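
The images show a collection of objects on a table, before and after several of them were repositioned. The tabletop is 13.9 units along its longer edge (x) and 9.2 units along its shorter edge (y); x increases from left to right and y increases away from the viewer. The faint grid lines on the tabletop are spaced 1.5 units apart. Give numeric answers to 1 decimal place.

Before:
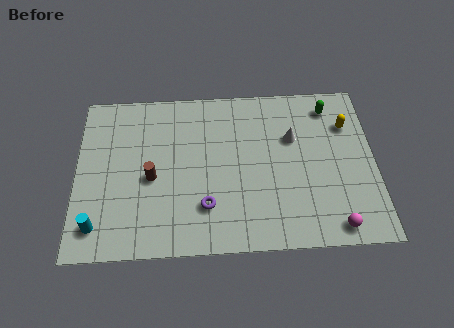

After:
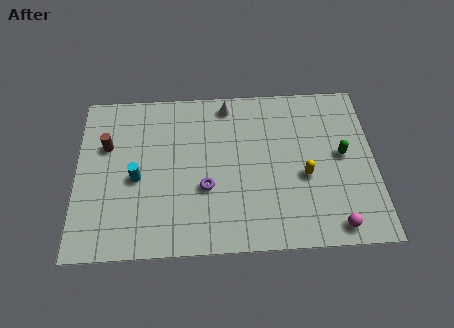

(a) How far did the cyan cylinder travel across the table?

3.1

The cyan cylinder was near (1.0, 1.6) before and (2.8, 4.1) after, so it travelled √(1.8² + 2.5²) ≈ 3.1 units.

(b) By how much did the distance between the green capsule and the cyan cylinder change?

-2.9

The distance was about 12.5 in the first image and 9.6 in the second, so they moved 2.9 units closer together.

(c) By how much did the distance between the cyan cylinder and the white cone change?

-4.2

They were about 10.1 units apart before and 5.9 after — 4.2 units closer together.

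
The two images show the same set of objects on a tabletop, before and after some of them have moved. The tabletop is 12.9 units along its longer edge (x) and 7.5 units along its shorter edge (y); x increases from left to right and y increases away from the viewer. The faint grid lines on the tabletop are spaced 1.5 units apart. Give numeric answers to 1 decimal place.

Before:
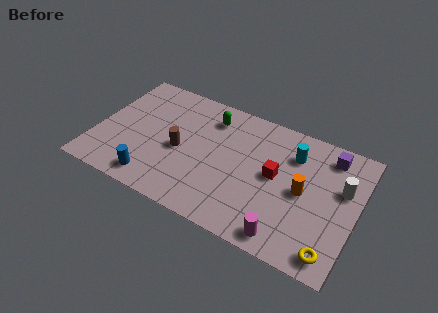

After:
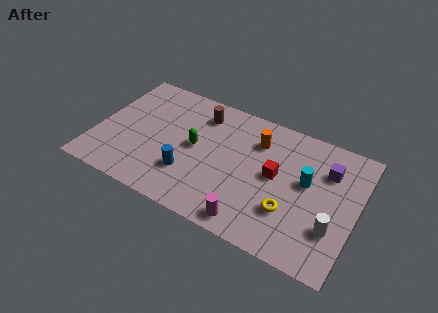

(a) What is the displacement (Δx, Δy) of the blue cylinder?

(1.6, 1.1)

The blue cylinder was at about (3.2, 1.1) and moved to about (4.8, 2.2).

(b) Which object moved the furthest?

the orange cylinder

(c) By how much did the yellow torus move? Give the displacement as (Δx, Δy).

(-2.2, 1.3)

The yellow torus started near (12.0, 1.0) and ended near (9.8, 2.3).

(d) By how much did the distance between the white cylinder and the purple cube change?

+1.4

They were about 1.8 units apart before and 3.2 after — 1.4 units further apart.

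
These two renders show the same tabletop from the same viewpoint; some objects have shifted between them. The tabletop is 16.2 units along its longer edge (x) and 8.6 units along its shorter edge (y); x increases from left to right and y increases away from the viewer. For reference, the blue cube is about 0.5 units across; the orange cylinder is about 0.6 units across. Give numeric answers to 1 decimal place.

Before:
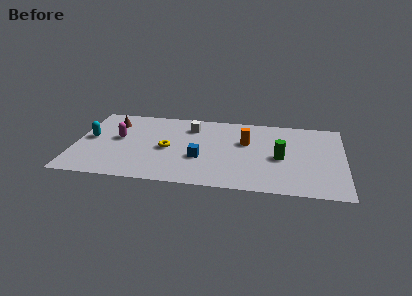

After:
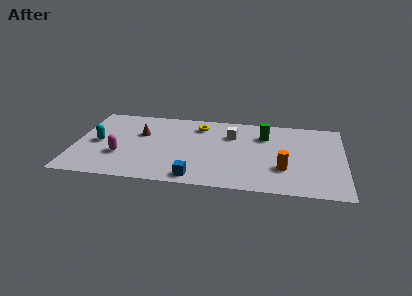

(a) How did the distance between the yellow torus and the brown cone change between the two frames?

-0.6

Before: roughly 4.4 units apart; after: 3.8. That's 0.6 units closer together.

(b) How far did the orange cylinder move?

3.5

The orange cylinder was near (10.3, 5.4) before and (12.6, 2.7) after, so it travelled √(2.3² + 2.7²) ≈ 3.5 units.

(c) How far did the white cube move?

2.6

From (6.9, 6.7) to (9.4, 6.1), the white cube covered √(2.5² + 0.6²) ≈ 2.6 units.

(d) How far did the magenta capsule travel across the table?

1.9

From (2.6, 4.8) to (2.8, 2.9), the magenta capsule covered √(0.2² + 1.9²) ≈ 1.9 units.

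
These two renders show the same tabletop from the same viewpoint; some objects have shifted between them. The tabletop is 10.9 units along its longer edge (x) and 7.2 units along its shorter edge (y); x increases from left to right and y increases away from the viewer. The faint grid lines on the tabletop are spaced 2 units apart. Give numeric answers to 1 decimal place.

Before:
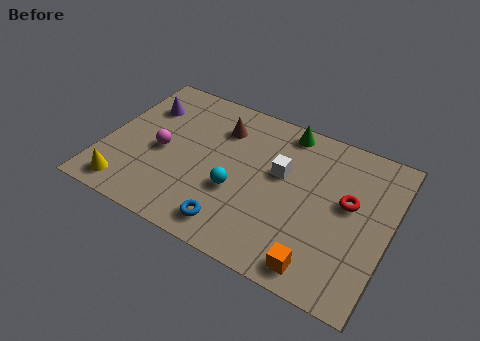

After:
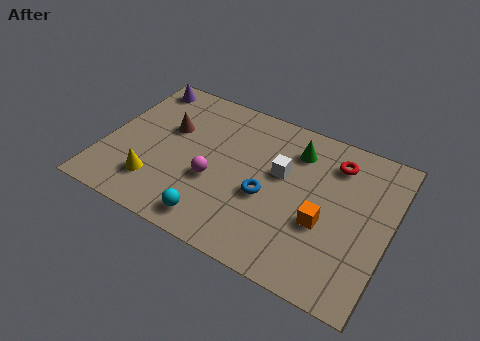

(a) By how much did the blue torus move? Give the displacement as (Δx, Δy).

(1.0, 1.9)

The blue torus started near (5.3, 1.1) and ended near (6.3, 3.0).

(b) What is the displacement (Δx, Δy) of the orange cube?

(-0.1, 1.9)

The orange cube started near (8.6, 0.9) and ended near (8.5, 2.8).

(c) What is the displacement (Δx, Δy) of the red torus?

(-0.7, 1.6)

The red torus was at about (9.3, 4.1) and moved to about (8.6, 5.7).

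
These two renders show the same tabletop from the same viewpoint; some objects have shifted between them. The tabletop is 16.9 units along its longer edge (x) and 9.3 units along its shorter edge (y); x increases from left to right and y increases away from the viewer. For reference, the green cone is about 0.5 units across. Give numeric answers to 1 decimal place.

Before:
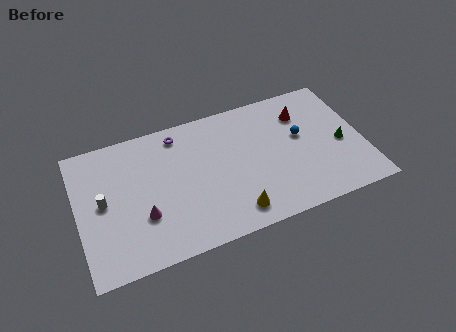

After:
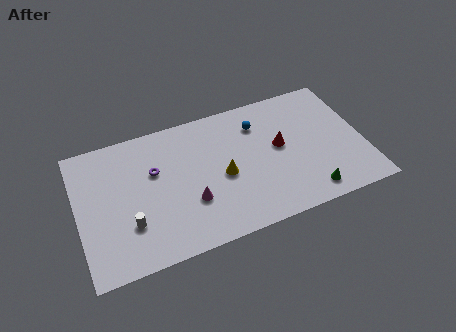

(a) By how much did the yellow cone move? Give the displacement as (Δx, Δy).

(-0.4, 2.7)

The yellow cone was at about (8.9, 1.5) and moved to about (8.5, 4.2).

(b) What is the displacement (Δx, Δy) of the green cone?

(-2.3, -2.8)

The green cone was at about (15.6, 4.1) and moved to about (13.3, 1.3).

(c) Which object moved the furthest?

the green cone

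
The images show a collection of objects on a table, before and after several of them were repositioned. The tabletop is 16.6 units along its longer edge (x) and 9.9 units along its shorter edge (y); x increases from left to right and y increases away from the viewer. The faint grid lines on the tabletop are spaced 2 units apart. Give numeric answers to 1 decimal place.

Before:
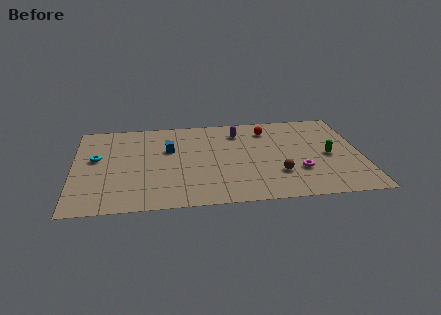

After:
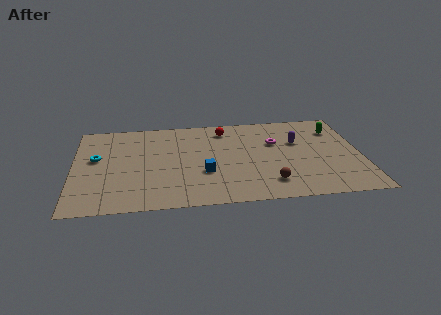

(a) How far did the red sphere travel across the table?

2.5

From (11.3, 7.9) to (8.8, 8.2), the red sphere covered √(2.5² + 0.3²) ≈ 2.5 units.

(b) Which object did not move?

the cyan torus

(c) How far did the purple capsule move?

3.7

The purple capsule was near (9.6, 7.8) before and (13.0, 6.3) after, so it travelled √(3.4² + 1.5²) ≈ 3.7 units.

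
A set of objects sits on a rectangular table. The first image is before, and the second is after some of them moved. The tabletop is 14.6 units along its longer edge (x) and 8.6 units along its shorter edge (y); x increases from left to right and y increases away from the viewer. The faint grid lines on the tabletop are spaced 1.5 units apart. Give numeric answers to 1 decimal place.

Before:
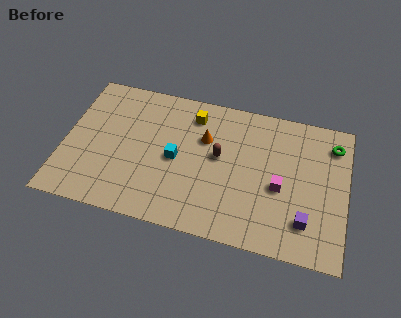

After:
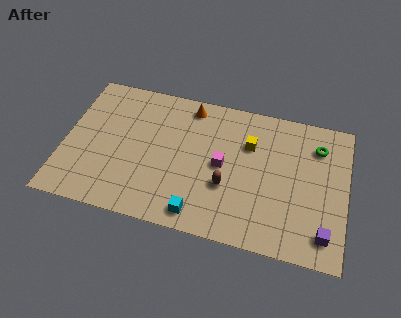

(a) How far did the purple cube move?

1.1

From (12.6, 2.0) to (13.6, 1.5), the purple cube covered √(1.0² + 0.5²) ≈ 1.1 units.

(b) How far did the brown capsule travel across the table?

1.8

The brown capsule was near (8.0, 4.8) before and (8.5, 3.1) after, so it travelled √(0.5² + 1.7²) ≈ 1.8 units.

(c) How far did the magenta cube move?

3.1

The magenta cube was near (11.2, 3.7) before and (8.2, 4.3) after, so it travelled √(3.0² + 0.6²) ≈ 3.1 units.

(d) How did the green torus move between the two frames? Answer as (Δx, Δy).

(-0.8, -0.3)

The green torus started near (13.8, 6.9) and ended near (13.0, 6.6).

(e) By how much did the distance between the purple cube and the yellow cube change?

-1.9

Before: roughly 7.9 units apart; after: 6.0. That's 1.9 units closer together.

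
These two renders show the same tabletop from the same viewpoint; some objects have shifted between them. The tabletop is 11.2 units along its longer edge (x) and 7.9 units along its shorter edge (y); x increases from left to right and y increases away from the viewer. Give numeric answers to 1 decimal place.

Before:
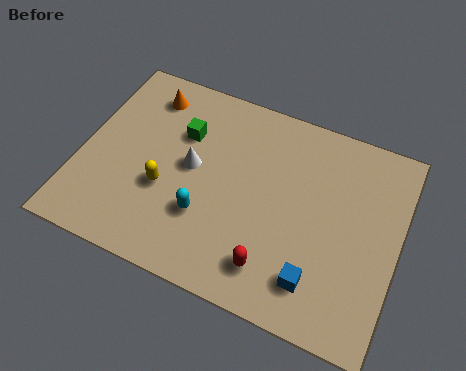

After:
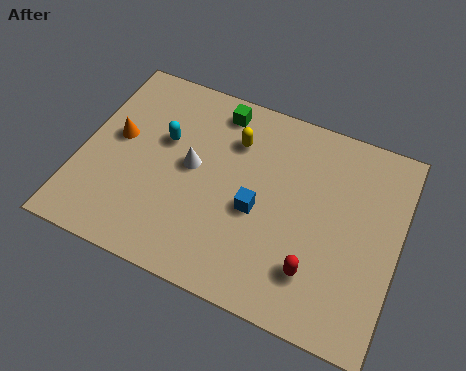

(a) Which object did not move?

the white cone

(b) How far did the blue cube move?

2.9

The blue cube moved from about (8.6, 1.6) to (6.3, 3.4), a distance of √(2.3² + 1.8²) ≈ 2.9.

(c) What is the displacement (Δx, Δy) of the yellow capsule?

(2.1, 2.8)

The yellow capsule started near (3.1, 3.0) and ended near (5.2, 5.8).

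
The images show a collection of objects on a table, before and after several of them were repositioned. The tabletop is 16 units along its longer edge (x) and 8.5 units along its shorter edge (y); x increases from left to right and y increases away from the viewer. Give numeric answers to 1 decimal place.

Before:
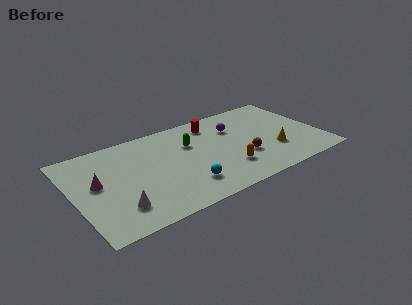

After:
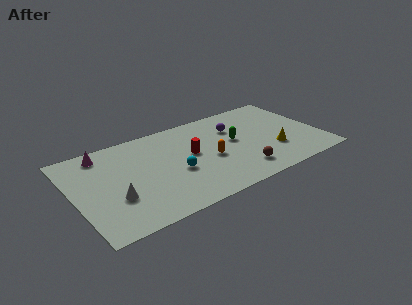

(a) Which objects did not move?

the yellow cone and the purple sphere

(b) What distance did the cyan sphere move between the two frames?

1.6

From (6.8, 2.0) to (6.4, 3.5), the cyan sphere covered √(0.4² + 1.5²) ≈ 1.6 units.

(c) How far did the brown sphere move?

1.3

The brown sphere was near (10.8, 2.9) before and (10.4, 1.7) after, so it travelled √(0.4² + 1.2²) ≈ 1.3 units.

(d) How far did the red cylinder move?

2.9

The red cylinder moved from about (9.4, 7.0) to (7.6, 4.7), a distance of √(1.8² + 2.3²) ≈ 2.9.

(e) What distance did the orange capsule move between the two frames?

1.7

The orange capsule moved from about (9.6, 2.3) to (8.7, 3.7), a distance of √(0.9² + 1.4²) ≈ 1.7.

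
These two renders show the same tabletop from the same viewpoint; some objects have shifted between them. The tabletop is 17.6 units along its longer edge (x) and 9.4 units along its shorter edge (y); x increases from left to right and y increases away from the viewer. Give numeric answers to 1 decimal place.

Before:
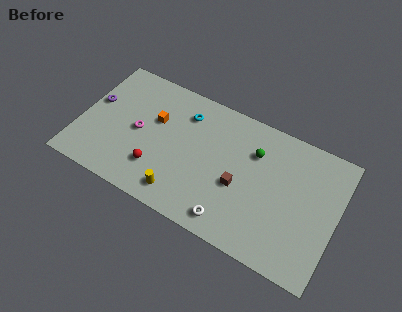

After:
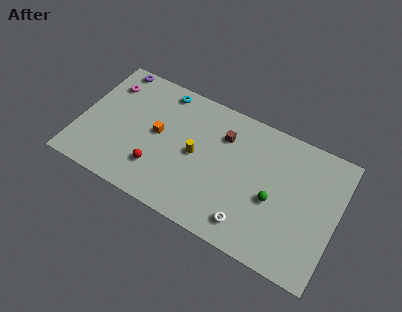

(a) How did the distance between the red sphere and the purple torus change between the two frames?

+1.6

They were about 5.7 units apart before and 7.3 after — 1.6 units further apart.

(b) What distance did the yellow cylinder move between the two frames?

3.3

From (7.4, 1.5) to (8.0, 4.7), the yellow cylinder covered √(0.6² + 3.2²) ≈ 3.3 units.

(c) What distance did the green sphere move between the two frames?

3.1

The green sphere moved from about (11.8, 6.7) to (13.4, 4.0), a distance of √(1.6² + 2.7²) ≈ 3.1.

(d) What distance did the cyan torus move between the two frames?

2.0

The cyan torus moved from about (6.9, 7.3) to (5.2, 8.3), a distance of √(1.7² + 1.0²) ≈ 2.0.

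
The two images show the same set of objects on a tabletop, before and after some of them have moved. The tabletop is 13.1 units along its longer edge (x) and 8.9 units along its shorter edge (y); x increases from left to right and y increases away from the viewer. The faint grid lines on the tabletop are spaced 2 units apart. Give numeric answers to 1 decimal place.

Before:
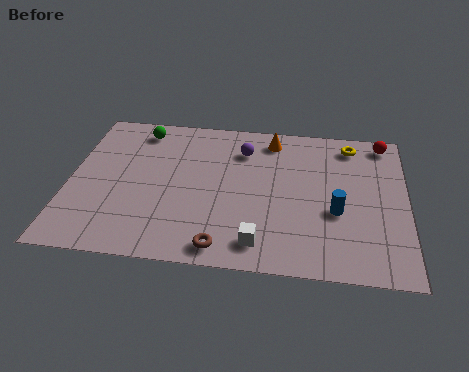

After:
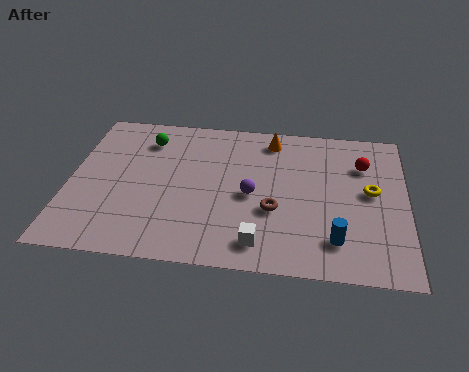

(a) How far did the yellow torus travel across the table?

2.9

The yellow torus moved from about (10.9, 7.6) to (11.7, 4.8), a distance of √(0.8² + 2.8²) ≈ 2.9.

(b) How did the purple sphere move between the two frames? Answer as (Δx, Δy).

(0.4, -2.7)

The purple sphere was at about (6.7, 6.8) and moved to about (7.1, 4.1).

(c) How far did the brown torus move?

3.0

The brown torus was near (6.1, 1.0) before and (8.0, 3.3) after, so it travelled √(1.9² + 2.3²) ≈ 3.0 units.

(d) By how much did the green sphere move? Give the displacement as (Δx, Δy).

(0.3, -0.6)

The green sphere started near (2.6, 7.6) and ended near (2.9, 7.0).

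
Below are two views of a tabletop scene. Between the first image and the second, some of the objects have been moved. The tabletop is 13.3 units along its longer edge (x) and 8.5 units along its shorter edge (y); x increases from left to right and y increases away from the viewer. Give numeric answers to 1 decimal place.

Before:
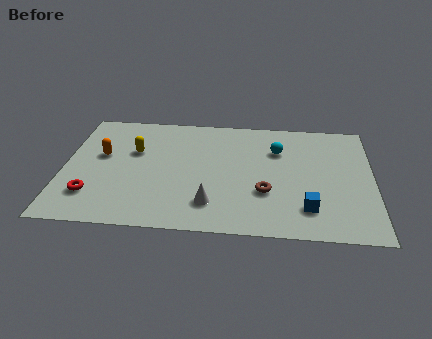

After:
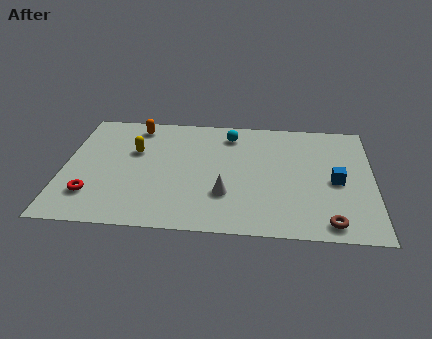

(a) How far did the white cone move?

0.9

The white cone was near (6.4, 1.9) before and (7.0, 2.6) after, so it travelled √(0.6² + 0.7²) ≈ 0.9 units.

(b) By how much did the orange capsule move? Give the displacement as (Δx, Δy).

(1.4, 2.3)

The orange capsule started near (1.6, 5.0) and ended near (3.0, 7.3).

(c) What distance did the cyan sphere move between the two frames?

2.3

The cyan sphere was near (9.2, 6.0) before and (7.1, 7.0) after, so it travelled √(2.1² + 1.0²) ≈ 2.3 units.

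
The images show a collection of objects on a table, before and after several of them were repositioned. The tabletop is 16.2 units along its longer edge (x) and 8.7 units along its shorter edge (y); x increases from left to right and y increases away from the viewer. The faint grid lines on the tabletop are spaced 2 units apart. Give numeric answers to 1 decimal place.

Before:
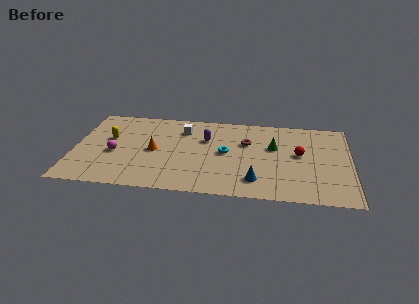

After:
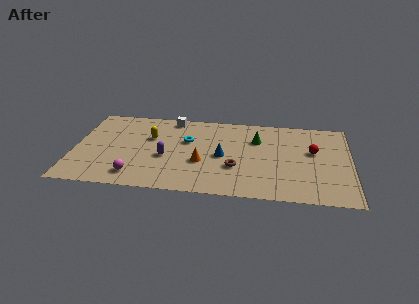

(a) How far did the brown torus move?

2.8

The brown torus moved from about (10.1, 5.7) to (9.5, 3.0), a distance of √(0.6² + 2.7²) ≈ 2.8.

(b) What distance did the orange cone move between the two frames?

2.9

The orange cone was near (4.7, 4.2) before and (7.5, 3.3) after, so it travelled √(2.8² + 0.9²) ≈ 2.9 units.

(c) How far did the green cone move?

1.2

The green cone was near (11.7, 5.4) before and (10.7, 6.1) after, so it travelled √(1.0² + 0.7²) ≈ 1.2 units.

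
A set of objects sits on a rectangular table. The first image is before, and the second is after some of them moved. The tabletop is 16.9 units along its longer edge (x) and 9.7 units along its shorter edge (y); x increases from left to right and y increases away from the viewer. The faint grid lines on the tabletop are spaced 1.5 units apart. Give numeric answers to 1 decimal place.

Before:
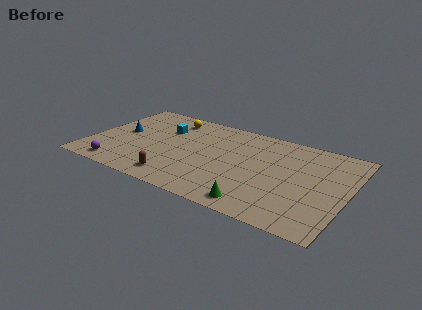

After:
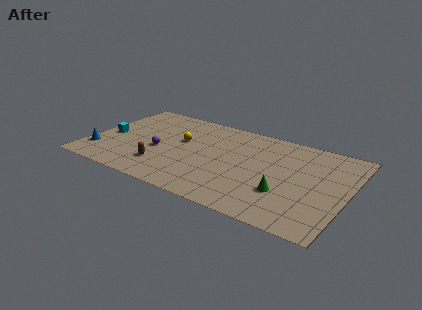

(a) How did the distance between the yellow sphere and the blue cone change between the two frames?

+2.0

The distance was about 4.1 in the first image and 6.1 in the second, so they moved 2.0 units further apart.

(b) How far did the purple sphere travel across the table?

3.7

The purple sphere moved from about (2.3, 1.2) to (4.6, 4.1), a distance of √(2.3² + 2.9²) ≈ 3.7.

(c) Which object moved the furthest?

the cyan cube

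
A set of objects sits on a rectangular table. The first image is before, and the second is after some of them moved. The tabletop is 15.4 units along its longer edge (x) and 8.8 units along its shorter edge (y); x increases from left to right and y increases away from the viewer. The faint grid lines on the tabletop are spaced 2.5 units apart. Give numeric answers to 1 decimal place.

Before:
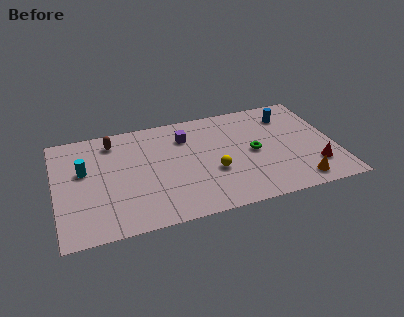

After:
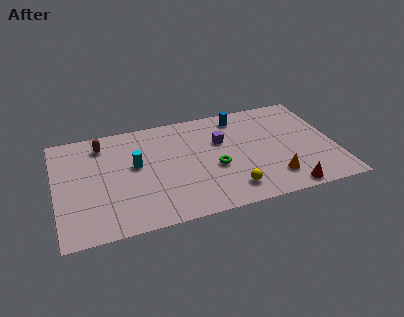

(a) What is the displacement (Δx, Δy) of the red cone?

(-1.7, -1.4)

From the two frames, the red cone sits at roughly (14.1, 2.2) before and (12.4, 0.8) after.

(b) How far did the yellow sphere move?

1.9

The yellow sphere moved from about (8.6, 3.3) to (9.4, 1.6), a distance of √(0.8² + 1.7²) ≈ 1.9.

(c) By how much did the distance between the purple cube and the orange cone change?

-3.3

They were about 7.9 units apart before and 4.6 after — 3.3 units closer together.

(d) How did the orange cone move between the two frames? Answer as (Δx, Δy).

(-1.3, 0.7)

The orange cone started near (13.1, 1.2) and ended near (11.8, 1.9).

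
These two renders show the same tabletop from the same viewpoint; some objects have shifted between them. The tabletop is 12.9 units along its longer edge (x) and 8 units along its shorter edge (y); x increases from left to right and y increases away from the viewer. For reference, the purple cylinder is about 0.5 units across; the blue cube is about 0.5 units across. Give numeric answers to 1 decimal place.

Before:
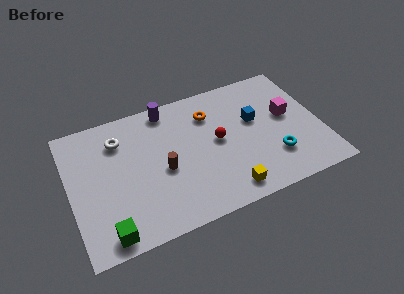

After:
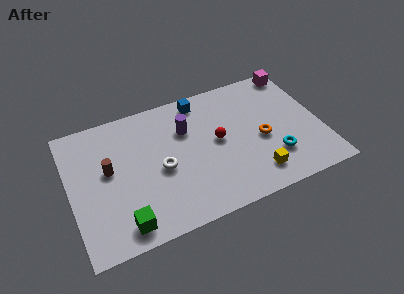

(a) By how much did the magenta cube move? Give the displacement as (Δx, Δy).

(0.8, 2.7)

The magenta cube was at about (11.3, 4.5) and moved to about (12.1, 7.2).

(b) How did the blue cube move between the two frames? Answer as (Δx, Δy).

(-2.6, 2.2)

The blue cube started near (9.6, 4.8) and ended near (7.0, 7.0).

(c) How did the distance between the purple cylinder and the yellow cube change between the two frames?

-1.4

Before: roughly 6.5 units apart; after: 5.1. That's 1.4 units closer together.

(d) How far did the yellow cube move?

1.6

From (7.7, 1.1) to (9.2, 1.5), the yellow cube covered √(1.5² + 0.4²) ≈ 1.6 units.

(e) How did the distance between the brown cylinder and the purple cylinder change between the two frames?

+0.6

The distance was about 3.6 in the first image and 4.2 in the second, so they moved 0.6 units further apart.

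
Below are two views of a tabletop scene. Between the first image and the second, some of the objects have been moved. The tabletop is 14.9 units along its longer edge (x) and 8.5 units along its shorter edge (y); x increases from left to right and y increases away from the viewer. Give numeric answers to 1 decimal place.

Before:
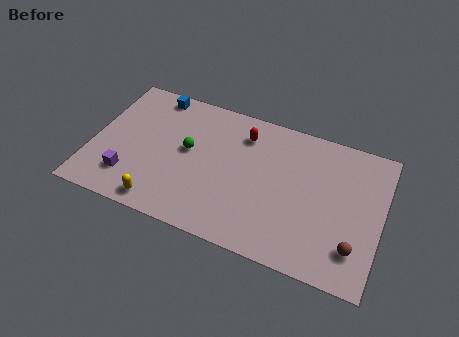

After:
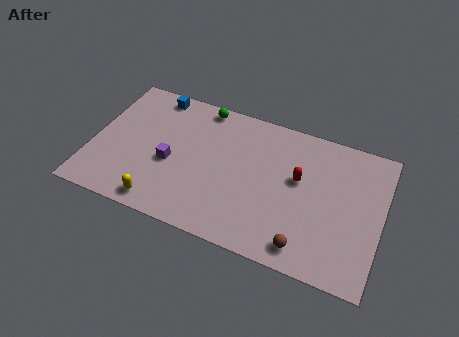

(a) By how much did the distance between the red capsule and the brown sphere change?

-3.8

The distance was about 7.7 in the first image and 3.9 in the second, so they moved 3.8 units closer together.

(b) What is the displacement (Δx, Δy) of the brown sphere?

(-2.4, -0.8)

The brown sphere started near (13.7, 2.0) and ended near (11.3, 1.2).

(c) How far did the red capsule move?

3.4

The red capsule moved from about (7.6, 6.7) to (10.6, 5.0), a distance of √(3.0² + 1.7²) ≈ 3.4.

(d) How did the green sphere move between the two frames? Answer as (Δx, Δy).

(0.4, 3.0)

From the two frames, the green sphere sits at roughly (4.9, 4.7) before and (5.3, 7.7) after.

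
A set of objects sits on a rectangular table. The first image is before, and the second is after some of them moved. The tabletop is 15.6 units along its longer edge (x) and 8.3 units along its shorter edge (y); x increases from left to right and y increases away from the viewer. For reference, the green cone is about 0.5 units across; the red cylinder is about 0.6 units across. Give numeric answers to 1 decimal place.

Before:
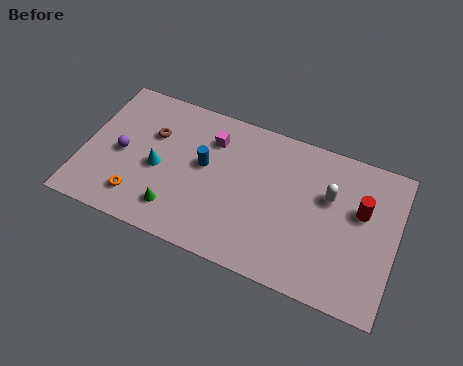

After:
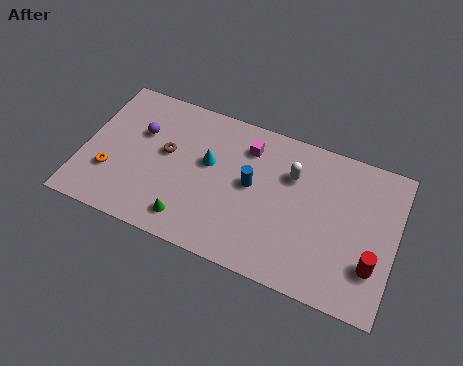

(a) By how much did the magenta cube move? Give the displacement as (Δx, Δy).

(1.8, 0.2)

From the two frames, the magenta cube sits at roughly (6.2, 6.3) before and (8.0, 6.5) after.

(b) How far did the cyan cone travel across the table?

2.7

From (3.8, 3.7) to (6.2, 4.9), the cyan cone covered √(2.4² + 1.2²) ≈ 2.7 units.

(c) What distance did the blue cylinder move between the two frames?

2.4

The blue cylinder moved from about (6.0, 4.7) to (8.4, 4.5), a distance of √(2.4² + 0.2²) ≈ 2.4.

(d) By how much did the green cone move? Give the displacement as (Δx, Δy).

(0.7, -0.3)

The green cone started near (4.9, 1.7) and ended near (5.6, 1.4).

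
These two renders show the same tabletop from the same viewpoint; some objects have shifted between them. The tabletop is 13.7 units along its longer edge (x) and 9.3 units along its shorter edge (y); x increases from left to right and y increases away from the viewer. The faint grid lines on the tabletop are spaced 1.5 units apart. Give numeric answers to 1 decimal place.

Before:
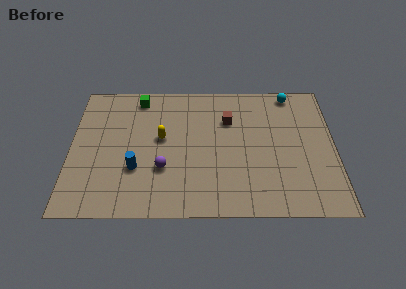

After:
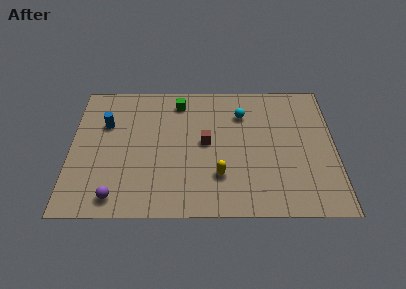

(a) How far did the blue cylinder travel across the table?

3.5

The blue cylinder moved from about (3.4, 3.1) to (1.8, 6.2), a distance of √(1.6² + 3.1²) ≈ 3.5.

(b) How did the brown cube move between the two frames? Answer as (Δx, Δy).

(-1.2, -1.6)

The brown cube was at about (8.2, 6.5) and moved to about (7.0, 4.9).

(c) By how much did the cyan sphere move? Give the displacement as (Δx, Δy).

(-2.6, -1.5)

From the two frames, the cyan sphere sits at roughly (11.5, 8.4) before and (8.9, 6.9) after.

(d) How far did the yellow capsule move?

4.0

The yellow capsule moved from about (4.7, 5.2) to (7.7, 2.6), a distance of √(3.0² + 2.6²) ≈ 4.0.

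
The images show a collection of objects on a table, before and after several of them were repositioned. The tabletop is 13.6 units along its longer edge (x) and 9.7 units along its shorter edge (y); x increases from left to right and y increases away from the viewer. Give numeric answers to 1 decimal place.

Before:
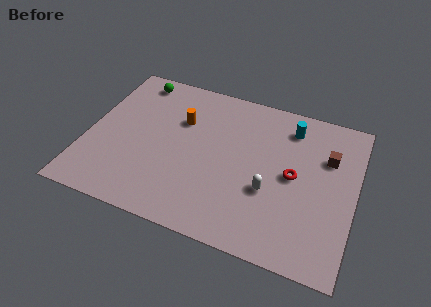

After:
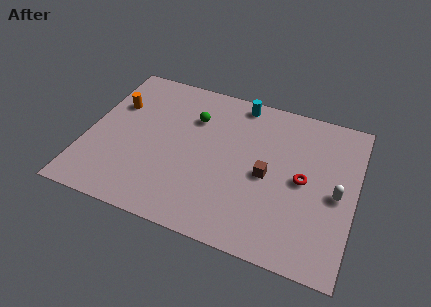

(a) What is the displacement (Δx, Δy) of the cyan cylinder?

(-2.7, 0.8)

The cyan cylinder started near (10.1, 7.9) and ended near (7.4, 8.7).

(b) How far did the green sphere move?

3.6

The green sphere moved from about (2.0, 8.5) to (5.2, 6.9), a distance of √(3.2² + 1.6²) ≈ 3.6.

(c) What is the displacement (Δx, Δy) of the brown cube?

(-2.9, -2.1)

The brown cube was at about (12.1, 6.6) and moved to about (9.2, 4.5).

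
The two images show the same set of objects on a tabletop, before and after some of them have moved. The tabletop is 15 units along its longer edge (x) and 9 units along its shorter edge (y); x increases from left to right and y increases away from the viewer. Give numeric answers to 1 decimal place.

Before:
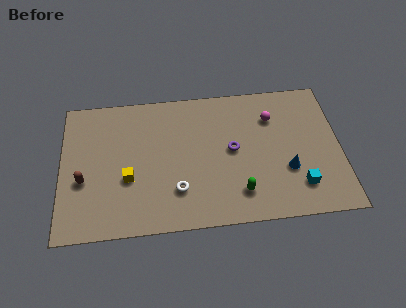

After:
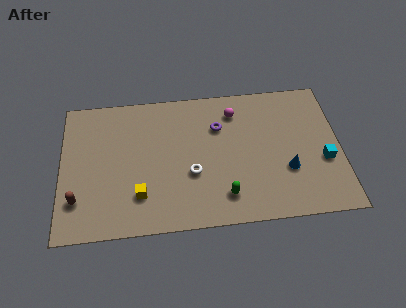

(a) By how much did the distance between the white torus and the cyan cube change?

+0.6

Before: roughly 6.5 units apart; after: 7.1. That's 0.6 units further apart.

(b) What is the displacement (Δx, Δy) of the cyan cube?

(1.4, 1.5)

The cyan cube was at about (12.7, 2.0) and moved to about (14.1, 3.5).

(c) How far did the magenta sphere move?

2.1

The magenta sphere was near (11.4, 6.6) before and (9.4, 7.2) after, so it travelled √(2.0² + 0.6²) ≈ 2.1 units.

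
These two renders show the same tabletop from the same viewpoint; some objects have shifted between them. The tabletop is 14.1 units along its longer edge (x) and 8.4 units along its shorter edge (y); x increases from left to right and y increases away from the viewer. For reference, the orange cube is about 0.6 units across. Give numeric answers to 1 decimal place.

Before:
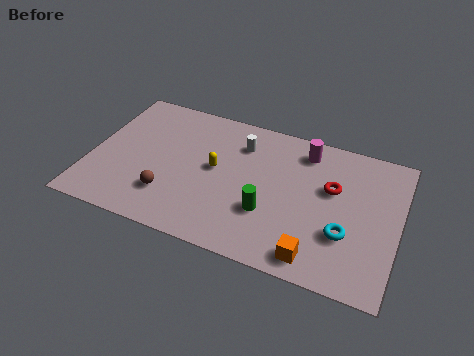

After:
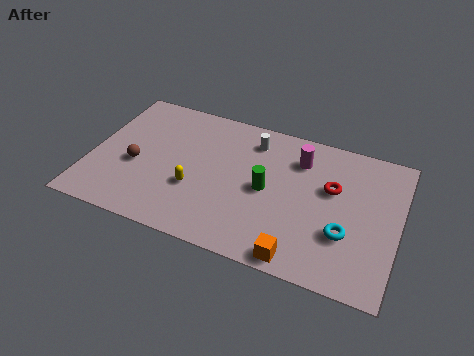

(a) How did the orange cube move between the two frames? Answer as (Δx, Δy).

(-0.7, -0.3)

The orange cube was at about (10.6, 1.1) and moved to about (9.9, 0.8).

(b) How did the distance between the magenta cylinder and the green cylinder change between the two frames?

-1.8

Before: roughly 4.4 units apart; after: 2.6. That's 1.8 units closer together.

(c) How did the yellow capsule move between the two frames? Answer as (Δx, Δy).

(-0.8, -1.5)

The yellow capsule was at about (5.7, 4.5) and moved to about (4.9, 3.0).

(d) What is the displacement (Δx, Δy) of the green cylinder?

(-0.2, 1.3)

The green cylinder started near (8.3, 2.8) and ended near (8.1, 4.1).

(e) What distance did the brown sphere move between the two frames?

2.1

From (3.8, 2.2) to (2.1, 3.5), the brown sphere covered √(1.7² + 1.3²) ≈ 2.1 units.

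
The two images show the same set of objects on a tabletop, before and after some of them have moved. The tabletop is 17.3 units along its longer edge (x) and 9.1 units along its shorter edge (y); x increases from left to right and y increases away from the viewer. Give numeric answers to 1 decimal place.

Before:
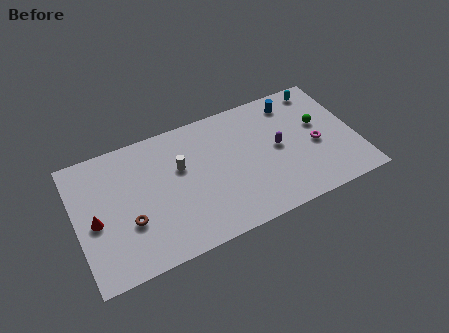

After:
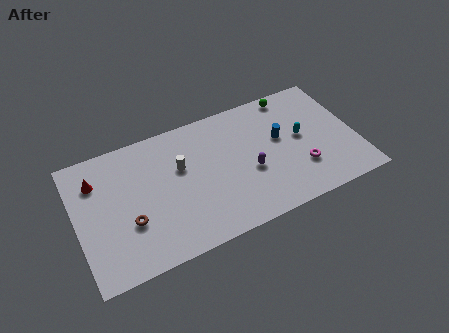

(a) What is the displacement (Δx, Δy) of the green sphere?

(-1.4, 2.8)

From the two frames, the green sphere sits at roughly (15.2, 5.4) before and (13.8, 8.2) after.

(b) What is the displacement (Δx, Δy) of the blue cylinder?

(-1.1, -2.3)

The blue cylinder started near (13.8, 7.6) and ended near (12.7, 5.3).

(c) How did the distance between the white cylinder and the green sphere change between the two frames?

-1.0

Before: roughly 8.7 units apart; after: 7.7. That's 1.0 units closer together.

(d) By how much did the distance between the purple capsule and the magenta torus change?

+0.9

Before: roughly 2.4 units apart; after: 3.3. That's 0.9 units further apart.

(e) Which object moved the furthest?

the cyan capsule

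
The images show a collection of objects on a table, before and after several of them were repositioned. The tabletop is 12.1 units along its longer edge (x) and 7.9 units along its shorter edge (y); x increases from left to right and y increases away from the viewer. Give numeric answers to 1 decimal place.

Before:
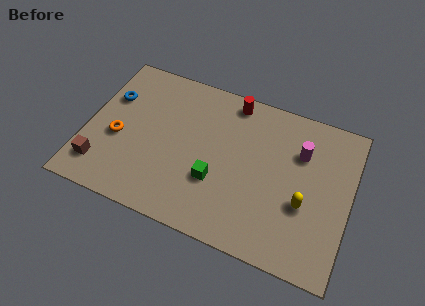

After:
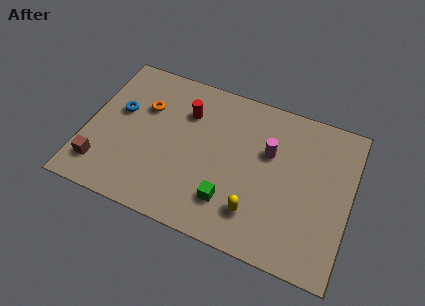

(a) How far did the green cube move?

1.1

The green cube moved from about (6.1, 2.7) to (6.8, 1.9), a distance of √(0.7² + 0.8²) ≈ 1.1.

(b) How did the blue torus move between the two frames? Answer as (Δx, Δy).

(0.5, -0.6)

The blue torus was at about (0.9, 5.3) and moved to about (1.4, 4.7).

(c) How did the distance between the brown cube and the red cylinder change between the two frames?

-2.3

Before: roughly 7.7 units apart; after: 5.4. That's 2.3 units closer together.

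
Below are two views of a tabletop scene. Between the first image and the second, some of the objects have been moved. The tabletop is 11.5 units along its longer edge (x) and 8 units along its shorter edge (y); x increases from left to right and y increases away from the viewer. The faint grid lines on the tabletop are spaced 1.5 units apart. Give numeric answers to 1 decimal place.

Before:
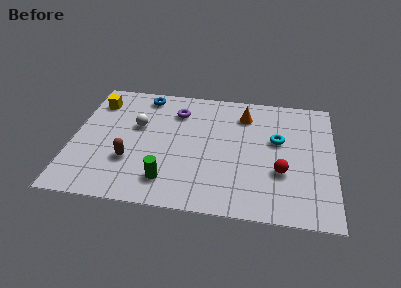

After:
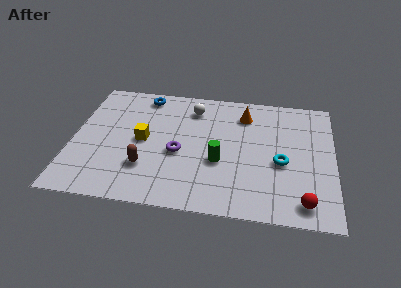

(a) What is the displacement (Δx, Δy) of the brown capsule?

(0.7, -0.3)

The brown capsule started near (2.6, 2.6) and ended near (3.3, 2.3).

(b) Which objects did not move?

the blue torus and the orange cone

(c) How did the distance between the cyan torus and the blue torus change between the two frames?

+0.8

The distance was about 6.4 in the first image and 7.2 in the second, so they moved 0.8 units further apart.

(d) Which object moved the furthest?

the yellow cube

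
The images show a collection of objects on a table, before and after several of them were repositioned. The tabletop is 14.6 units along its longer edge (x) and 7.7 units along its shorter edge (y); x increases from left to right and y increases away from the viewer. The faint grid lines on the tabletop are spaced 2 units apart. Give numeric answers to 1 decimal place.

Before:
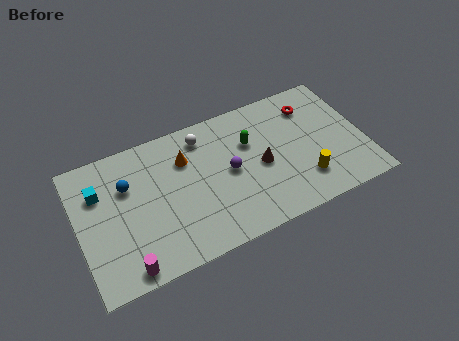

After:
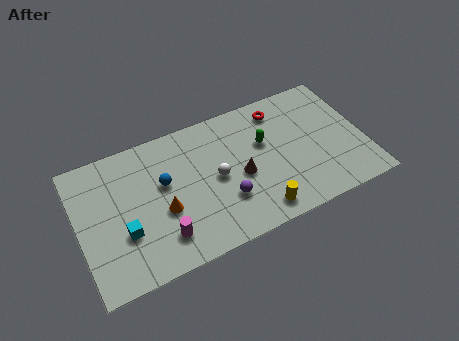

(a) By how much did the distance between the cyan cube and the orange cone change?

-2.4

The distance was about 4.4 in the first image and 2.0 in the second, so they moved 2.4 units closer together.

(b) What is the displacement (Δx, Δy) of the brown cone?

(-1.1, -0.2)

The brown cone was at about (9.3, 3.6) and moved to about (8.2, 3.4).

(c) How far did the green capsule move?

0.8

The green capsule moved from about (8.9, 5.1) to (9.6, 4.8), a distance of √(0.7² + 0.3²) ≈ 0.8.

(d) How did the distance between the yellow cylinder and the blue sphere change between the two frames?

-3.7

The distance was about 9.3 in the first image and 5.6 in the second, so they moved 3.7 units closer together.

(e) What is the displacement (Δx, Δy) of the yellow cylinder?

(-2.5, -0.8)

The yellow cylinder was at about (11.3, 1.9) and moved to about (8.8, 1.1).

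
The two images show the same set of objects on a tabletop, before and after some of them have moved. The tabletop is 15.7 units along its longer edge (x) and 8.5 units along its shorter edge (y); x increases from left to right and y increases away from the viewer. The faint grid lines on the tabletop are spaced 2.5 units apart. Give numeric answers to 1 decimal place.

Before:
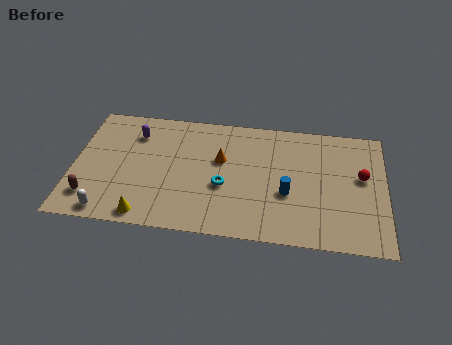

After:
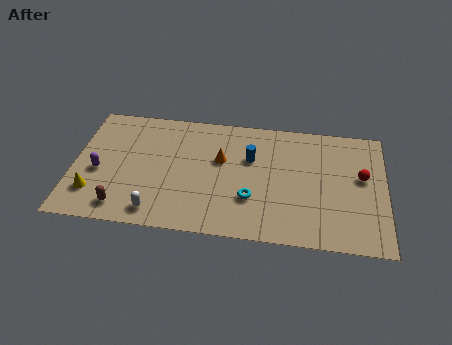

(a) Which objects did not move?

the orange cone and the red sphere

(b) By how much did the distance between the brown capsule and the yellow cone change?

-1.2

The distance was about 2.9 in the first image and 1.7 in the second, so they moved 1.2 units closer together.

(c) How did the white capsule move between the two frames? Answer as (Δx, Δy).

(2.4, 0.3)

From the two frames, the white capsule sits at roughly (1.9, 0.9) before and (4.3, 1.2) after.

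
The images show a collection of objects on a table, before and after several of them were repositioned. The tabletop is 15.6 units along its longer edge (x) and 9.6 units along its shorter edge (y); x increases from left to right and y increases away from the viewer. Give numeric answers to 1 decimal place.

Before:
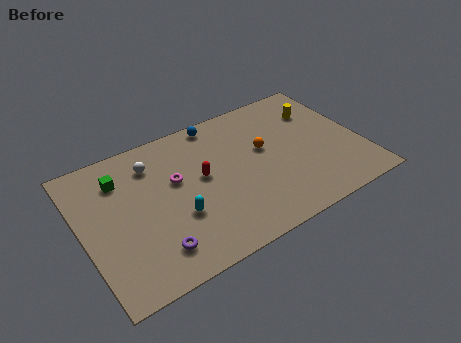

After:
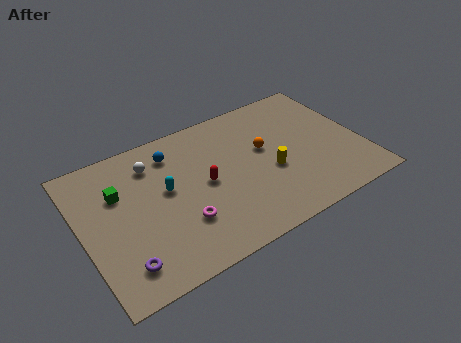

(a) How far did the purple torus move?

1.7

From (3.5, 1.9) to (1.8, 1.8), the purple torus covered √(1.7² + 0.1²) ≈ 1.7 units.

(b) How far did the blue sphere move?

2.9

From (8.1, 8.7) to (5.4, 7.7), the blue sphere covered √(2.7² + 1.0²) ≈ 2.9 units.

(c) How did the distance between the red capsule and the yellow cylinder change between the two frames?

-3.5

Before: roughly 7.2 units apart; after: 3.7. That's 3.5 units closer together.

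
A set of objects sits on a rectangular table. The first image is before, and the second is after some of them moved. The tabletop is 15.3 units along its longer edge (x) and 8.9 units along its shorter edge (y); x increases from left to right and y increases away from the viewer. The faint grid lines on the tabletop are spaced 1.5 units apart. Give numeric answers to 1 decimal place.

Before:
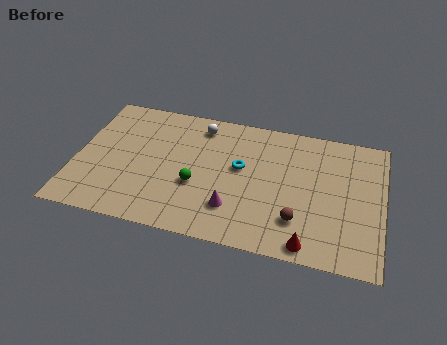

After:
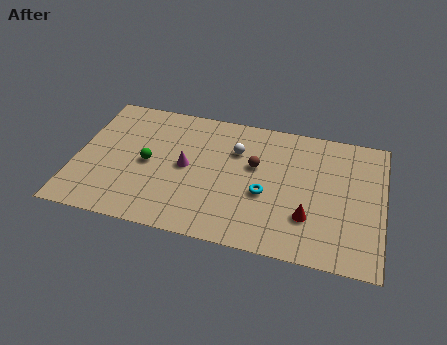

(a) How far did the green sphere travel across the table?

2.7

From (6.1, 3.4) to (3.6, 4.3), the green sphere covered √(2.5² + 0.9²) ≈ 2.7 units.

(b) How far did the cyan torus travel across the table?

2.0

The cyan torus moved from about (8.2, 5.1) to (9.5, 3.6), a distance of √(1.3² + 1.5²) ≈ 2.0.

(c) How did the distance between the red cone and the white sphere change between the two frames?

-3.6

The distance was about 8.8 in the first image and 5.2 in the second, so they moved 3.6 units closer together.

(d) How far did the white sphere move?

2.3

The white sphere moved from about (6.0, 7.5) to (7.9, 6.2), a distance of √(1.9² + 1.3²) ≈ 2.3.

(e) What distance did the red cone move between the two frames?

1.7

The red cone was near (11.8, 0.9) before and (11.7, 2.6) after, so it travelled √(0.1² + 1.7²) ≈ 1.7 units.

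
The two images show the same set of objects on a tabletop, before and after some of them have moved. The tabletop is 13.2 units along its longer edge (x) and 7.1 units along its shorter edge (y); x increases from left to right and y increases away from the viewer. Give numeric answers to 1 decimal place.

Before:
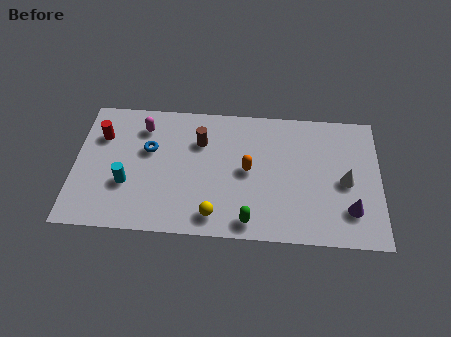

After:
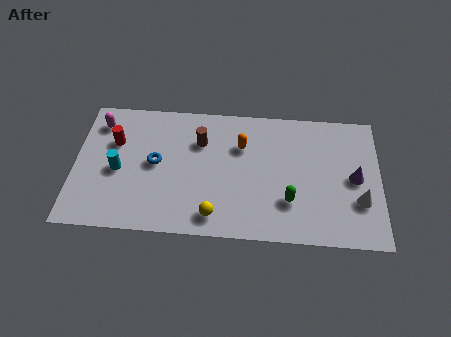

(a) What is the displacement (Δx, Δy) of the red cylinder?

(0.6, -0.3)

The red cylinder was at about (1.1, 5.0) and moved to about (1.7, 4.7).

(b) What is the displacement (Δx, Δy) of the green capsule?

(1.7, 1.2)

The green capsule was at about (7.6, 0.9) and moved to about (9.3, 2.1).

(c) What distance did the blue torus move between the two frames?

0.8

The blue torus moved from about (3.2, 4.4) to (3.5, 3.7), a distance of √(0.3² + 0.7²) ≈ 0.8.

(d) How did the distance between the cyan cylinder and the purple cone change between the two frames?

+0.6

The distance was about 9.6 in the first image and 10.2 in the second, so they moved 0.6 units further apart.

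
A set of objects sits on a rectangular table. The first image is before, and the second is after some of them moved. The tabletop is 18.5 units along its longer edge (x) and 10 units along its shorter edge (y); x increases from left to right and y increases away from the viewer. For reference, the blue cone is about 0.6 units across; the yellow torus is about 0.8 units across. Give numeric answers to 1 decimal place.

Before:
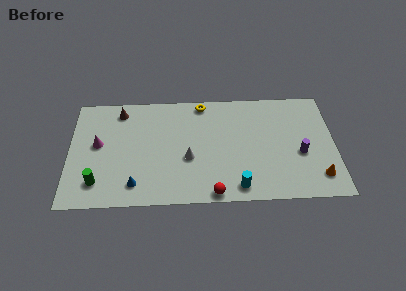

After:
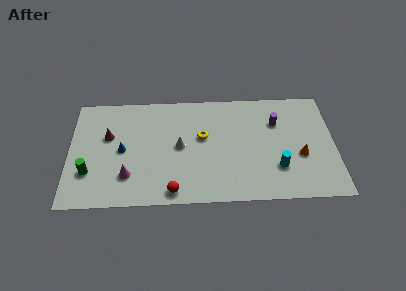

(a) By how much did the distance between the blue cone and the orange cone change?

-0.3

Before: roughly 12.7 units apart; after: 12.4. That's 0.3 units closer together.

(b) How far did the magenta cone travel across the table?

3.6

From (2.0, 5.5) to (4.1, 2.6), the magenta cone covered √(2.1² + 2.9²) ≈ 3.6 units.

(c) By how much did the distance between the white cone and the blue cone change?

-0.3

The distance was about 4.3 in the first image and 4.0 in the second, so they moved 0.3 units closer together.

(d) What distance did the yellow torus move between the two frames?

3.1

The yellow torus moved from about (9.3, 9.0) to (9.3, 5.9), a distance of √(0.0² + 3.1²) ≈ 3.1.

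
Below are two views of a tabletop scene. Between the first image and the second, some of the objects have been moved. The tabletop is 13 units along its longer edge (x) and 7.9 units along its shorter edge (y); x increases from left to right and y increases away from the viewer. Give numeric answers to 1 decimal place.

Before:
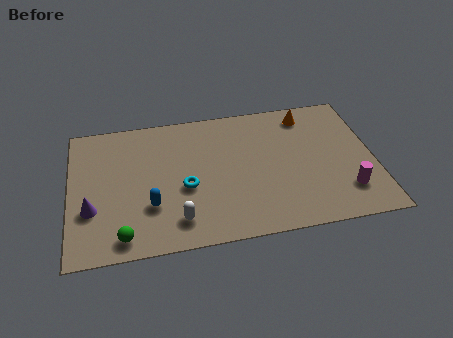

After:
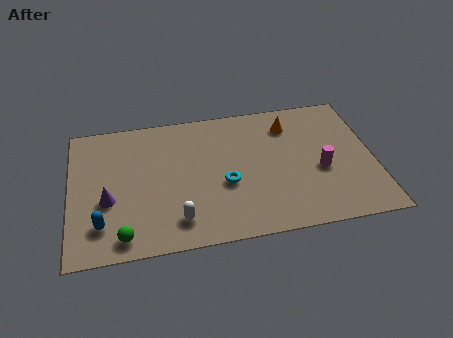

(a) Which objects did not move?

the white capsule and the green sphere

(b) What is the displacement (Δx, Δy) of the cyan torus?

(1.7, -0.1)

From the two frames, the cyan torus sits at roughly (4.9, 3.3) before and (6.6, 3.2) after.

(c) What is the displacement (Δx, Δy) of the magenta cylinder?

(-1.0, 1.4)

The magenta cylinder was at about (11.7, 1.9) and moved to about (10.7, 3.3).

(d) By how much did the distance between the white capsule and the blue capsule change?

+1.7

The distance was about 1.5 in the first image and 3.2 in the second, so they moved 1.7 units further apart.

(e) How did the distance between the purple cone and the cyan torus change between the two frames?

+1.0

Before: roughly 4.0 units apart; after: 5.0. That's 1.0 units further apart.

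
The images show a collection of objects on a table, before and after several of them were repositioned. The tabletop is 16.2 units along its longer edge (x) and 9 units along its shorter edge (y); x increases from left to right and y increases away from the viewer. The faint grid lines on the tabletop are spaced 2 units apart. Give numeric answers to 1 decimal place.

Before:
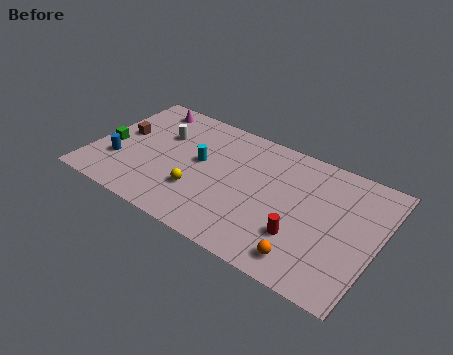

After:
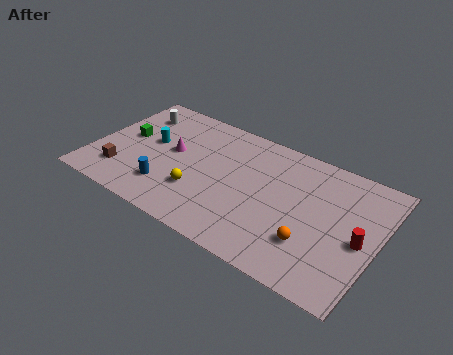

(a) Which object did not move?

the yellow sphere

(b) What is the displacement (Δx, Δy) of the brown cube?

(0.5, -2.9)

The brown cube was at about (1.4, 5.0) and moved to about (1.9, 2.1).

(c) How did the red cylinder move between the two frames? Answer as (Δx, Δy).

(3.1, 1.4)

From the two frames, the red cylinder sits at roughly (12.2, 2.7) before and (15.3, 4.1) after.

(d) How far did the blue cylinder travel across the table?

3.1

The blue cylinder moved from about (1.6, 2.8) to (4.6, 2.2), a distance of √(3.0² + 0.6²) ≈ 3.1.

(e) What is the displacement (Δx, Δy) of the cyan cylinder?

(-2.9, 0.1)

The cyan cylinder started near (6.0, 5.0) and ended near (3.1, 5.1).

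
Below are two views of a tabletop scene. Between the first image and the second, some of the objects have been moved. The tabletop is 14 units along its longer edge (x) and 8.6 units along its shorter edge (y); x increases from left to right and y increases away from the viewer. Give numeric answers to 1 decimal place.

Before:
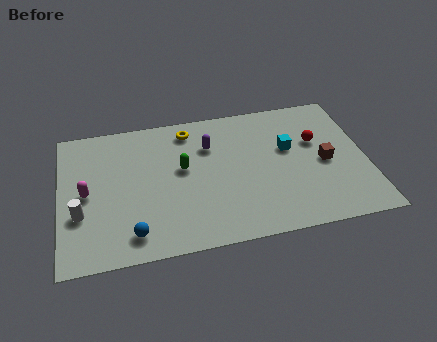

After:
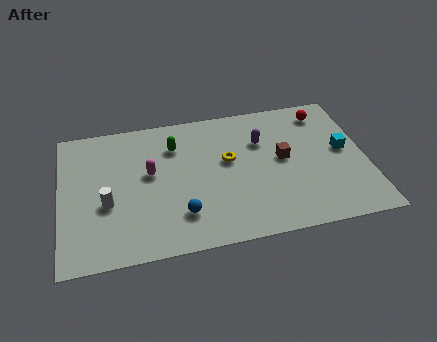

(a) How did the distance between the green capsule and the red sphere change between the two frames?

+0.8

Before: roughly 6.2 units apart; after: 7.0. That's 0.8 units further apart.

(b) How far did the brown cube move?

2.0

The brown cube moved from about (12.1, 4.0) to (10.2, 4.6), a distance of √(1.9² + 0.6²) ≈ 2.0.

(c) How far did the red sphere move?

1.9

The red sphere moved from about (11.8, 5.4) to (12.3, 7.2), a distance of √(0.5² + 1.8²) ≈ 1.9.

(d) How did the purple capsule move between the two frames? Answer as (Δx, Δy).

(2.4, -0.2)

The purple capsule was at about (6.9, 6.1) and moved to about (9.3, 5.9).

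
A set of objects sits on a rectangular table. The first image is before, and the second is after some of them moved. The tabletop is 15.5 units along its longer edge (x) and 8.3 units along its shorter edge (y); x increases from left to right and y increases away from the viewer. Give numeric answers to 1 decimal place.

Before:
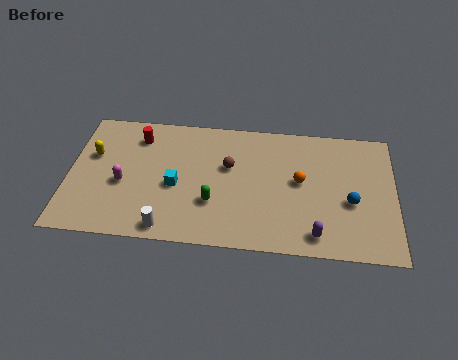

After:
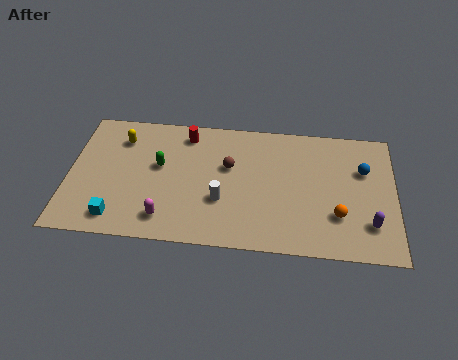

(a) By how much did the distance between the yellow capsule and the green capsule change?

-3.8

Before: roughly 6.3 units apart; after: 2.5. That's 3.8 units closer together.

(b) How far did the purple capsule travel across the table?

2.7

From (11.8, 1.2) to (14.3, 2.1), the purple capsule covered √(2.5² + 0.9²) ≈ 2.7 units.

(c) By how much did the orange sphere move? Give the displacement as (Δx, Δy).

(1.8, -2.0)

The orange sphere started near (11.0, 4.5) and ended near (12.8, 2.5).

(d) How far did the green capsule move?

3.3

The green capsule was near (6.9, 2.7) before and (4.3, 4.8) after, so it travelled √(2.6² + 2.1²) ≈ 3.3 units.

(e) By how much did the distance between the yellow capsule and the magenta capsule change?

+3.1

Before: roughly 2.3 units apart; after: 5.4. That's 3.1 units further apart.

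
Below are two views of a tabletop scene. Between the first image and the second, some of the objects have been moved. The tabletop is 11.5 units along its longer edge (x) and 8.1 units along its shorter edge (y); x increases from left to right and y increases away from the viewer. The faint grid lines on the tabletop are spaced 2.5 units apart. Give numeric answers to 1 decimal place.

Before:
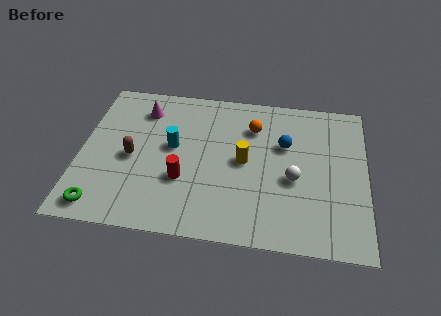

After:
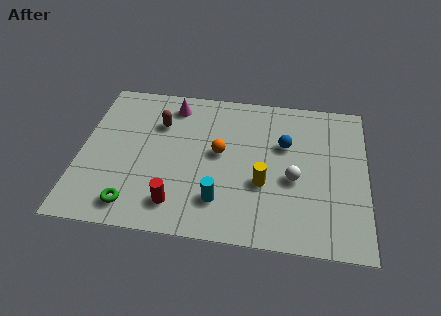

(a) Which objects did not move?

the blue sphere and the white sphere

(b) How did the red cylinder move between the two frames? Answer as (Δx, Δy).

(-0.2, -1.3)

The red cylinder was at about (4.2, 2.8) and moved to about (4.0, 1.5).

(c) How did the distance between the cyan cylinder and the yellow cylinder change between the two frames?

-0.9

Before: roughly 2.9 units apart; after: 2.0. That's 0.9 units closer together.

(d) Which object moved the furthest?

the cyan cylinder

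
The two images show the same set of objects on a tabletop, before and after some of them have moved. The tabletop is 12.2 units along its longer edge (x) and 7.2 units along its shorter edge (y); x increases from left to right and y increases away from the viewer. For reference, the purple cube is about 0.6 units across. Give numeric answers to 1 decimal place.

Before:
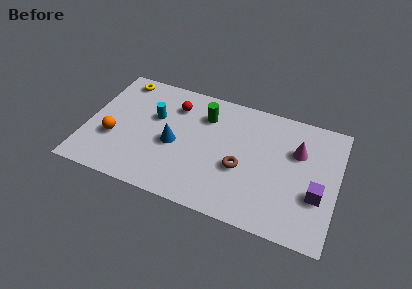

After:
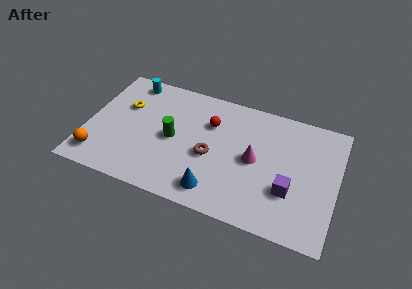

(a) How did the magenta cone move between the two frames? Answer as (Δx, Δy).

(-2.0, -1.2)

From the two frames, the magenta cone sits at roughly (10.2, 4.8) before and (8.2, 3.6) after.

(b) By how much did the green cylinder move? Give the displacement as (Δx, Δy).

(-1.4, -1.9)

The green cylinder started near (5.6, 5.4) and ended near (4.2, 3.5).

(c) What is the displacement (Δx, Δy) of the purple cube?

(-1.3, -0.2)

From the two frames, the purple cube sits at roughly (11.3, 2.6) before and (10.0, 2.4) after.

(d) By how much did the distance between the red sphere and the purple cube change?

-2.9

They were about 7.8 units apart before and 4.9 after — 2.9 units closer together.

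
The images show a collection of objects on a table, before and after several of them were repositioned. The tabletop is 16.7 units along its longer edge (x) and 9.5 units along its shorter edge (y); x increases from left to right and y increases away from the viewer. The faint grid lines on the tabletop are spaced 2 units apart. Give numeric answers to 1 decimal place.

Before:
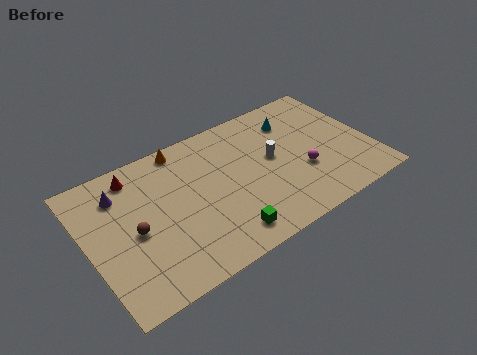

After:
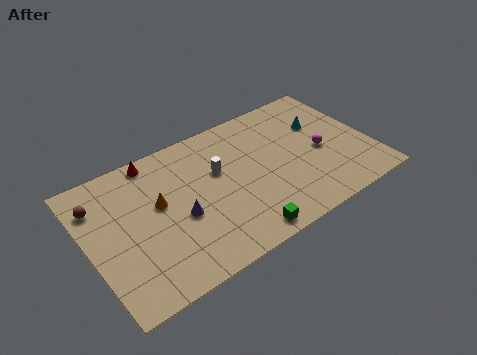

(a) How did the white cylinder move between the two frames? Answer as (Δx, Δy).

(-3.2, 0.7)

From the two frames, the white cylinder sits at roughly (11.0, 5.2) before and (7.8, 5.9) after.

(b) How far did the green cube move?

1.0

From (7.4, 1.5) to (8.3, 1.0), the green cube covered √(0.9² + 0.5²) ≈ 1.0 units.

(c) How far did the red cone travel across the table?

1.3

The red cone moved from about (3.2, 8.1) to (4.4, 8.6), a distance of √(1.2² + 0.5²) ≈ 1.3.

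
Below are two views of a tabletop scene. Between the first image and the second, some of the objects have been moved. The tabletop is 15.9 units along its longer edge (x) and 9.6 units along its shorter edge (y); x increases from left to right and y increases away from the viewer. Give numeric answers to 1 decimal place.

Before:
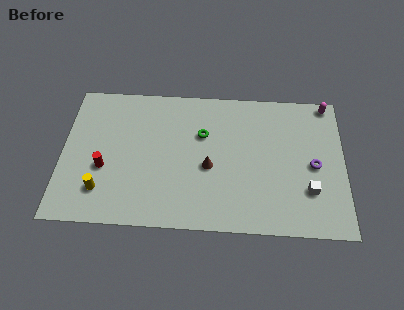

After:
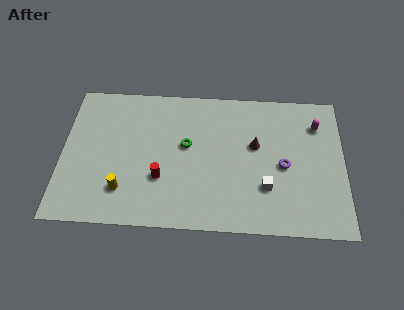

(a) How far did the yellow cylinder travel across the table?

1.2

The yellow cylinder was near (2.3, 2.2) before and (3.5, 2.3) after, so it travelled √(1.2² + 0.1²) ≈ 1.2 units.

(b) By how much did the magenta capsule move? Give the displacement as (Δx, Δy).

(-0.6, -1.5)

The magenta capsule started near (15.0, 8.8) and ended near (14.4, 7.3).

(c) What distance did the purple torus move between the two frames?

1.7

The purple torus moved from about (14.2, 4.5) to (12.5, 4.4), a distance of √(1.7² + 0.1²) ≈ 1.7.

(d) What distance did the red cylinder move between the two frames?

3.2

From (2.4, 3.7) to (5.6, 3.2), the red cylinder covered √(3.2² + 0.5²) ≈ 3.2 units.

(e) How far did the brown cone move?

3.1

From (8.3, 4.1) to (10.9, 5.7), the brown cone covered √(2.6² + 1.6²) ≈ 3.1 units.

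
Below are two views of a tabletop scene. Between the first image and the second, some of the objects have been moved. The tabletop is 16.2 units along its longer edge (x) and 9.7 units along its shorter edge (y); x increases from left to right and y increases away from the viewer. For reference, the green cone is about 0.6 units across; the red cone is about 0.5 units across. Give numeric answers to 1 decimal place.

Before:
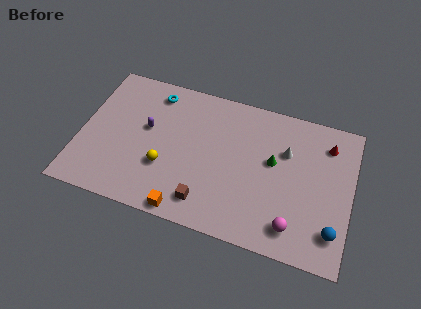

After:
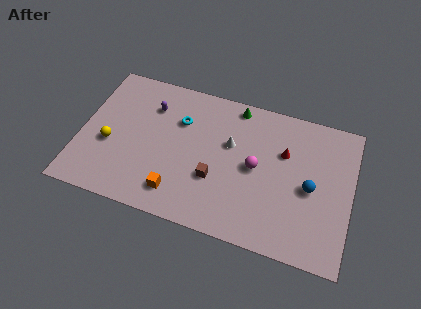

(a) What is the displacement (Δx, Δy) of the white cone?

(-3.3, -0.5)

From the two frames, the white cone sits at roughly (12.2, 6.5) before and (8.9, 6.0) after.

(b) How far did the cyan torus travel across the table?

2.3

From (4.1, 8.2) to (5.8, 6.7), the cyan torus covered √(1.7² + 1.5²) ≈ 2.3 units.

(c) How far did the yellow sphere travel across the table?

3.5

The yellow sphere moved from about (5.2, 3.3) to (1.8, 3.9), a distance of √(3.4² + 0.6²) ≈ 3.5.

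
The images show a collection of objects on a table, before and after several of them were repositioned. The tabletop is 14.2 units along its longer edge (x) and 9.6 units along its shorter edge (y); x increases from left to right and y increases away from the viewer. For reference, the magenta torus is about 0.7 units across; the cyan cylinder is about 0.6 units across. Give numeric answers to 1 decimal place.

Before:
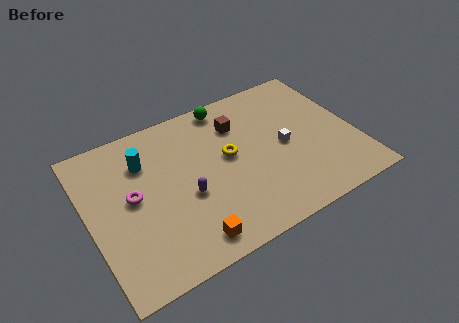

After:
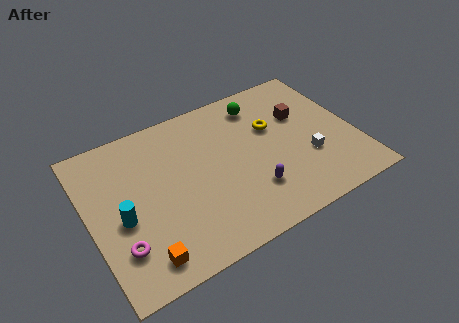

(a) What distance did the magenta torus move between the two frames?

2.8

The magenta torus was near (2.3, 5.1) before and (1.3, 2.5) after, so it travelled √(1.0² + 2.6²) ≈ 2.8 units.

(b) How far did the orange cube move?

2.4

From (4.7, 1.3) to (2.3, 1.4), the orange cube covered √(2.4² + 0.1²) ≈ 2.4 units.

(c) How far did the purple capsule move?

3.5

The purple capsule was near (5.0, 3.9) before and (8.3, 2.6) after, so it travelled √(3.3² + 1.3²) ≈ 3.5 units.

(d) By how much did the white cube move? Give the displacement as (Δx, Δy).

(1.1, -1.3)

The white cube was at about (10.4, 4.6) and moved to about (11.5, 3.3).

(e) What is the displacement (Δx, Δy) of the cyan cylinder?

(-1.6, -2.9)

The cyan cylinder was at about (3.2, 7.0) and moved to about (1.6, 4.1).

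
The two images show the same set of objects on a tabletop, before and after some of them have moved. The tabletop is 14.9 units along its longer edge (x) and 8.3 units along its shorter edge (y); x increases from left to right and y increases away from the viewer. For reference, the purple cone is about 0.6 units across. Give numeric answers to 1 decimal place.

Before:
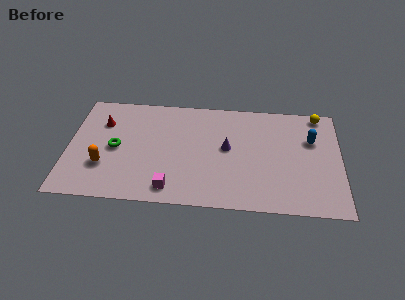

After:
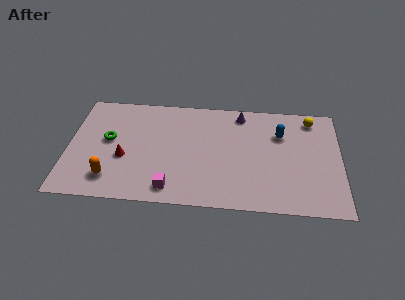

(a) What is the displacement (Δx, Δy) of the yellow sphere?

(-0.4, -0.4)

From the two frames, the yellow sphere sits at roughly (13.7, 7.5) before and (13.3, 7.1) after.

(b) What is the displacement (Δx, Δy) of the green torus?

(-0.4, 0.6)

The green torus started near (2.6, 4.0) and ended near (2.2, 4.6).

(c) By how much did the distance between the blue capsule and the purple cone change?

-2.1

The distance was about 4.7 in the first image and 2.6 in the second, so they moved 2.1 units closer together.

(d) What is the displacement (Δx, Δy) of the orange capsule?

(0.4, -0.9)

From the two frames, the orange capsule sits at roughly (2.0, 2.6) before and (2.4, 1.7) after.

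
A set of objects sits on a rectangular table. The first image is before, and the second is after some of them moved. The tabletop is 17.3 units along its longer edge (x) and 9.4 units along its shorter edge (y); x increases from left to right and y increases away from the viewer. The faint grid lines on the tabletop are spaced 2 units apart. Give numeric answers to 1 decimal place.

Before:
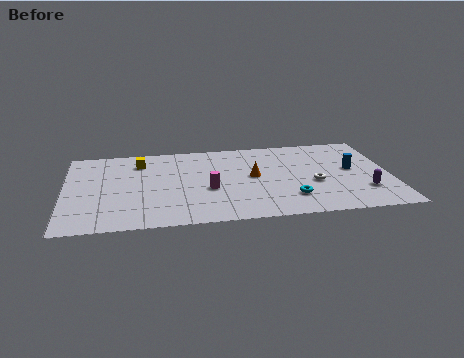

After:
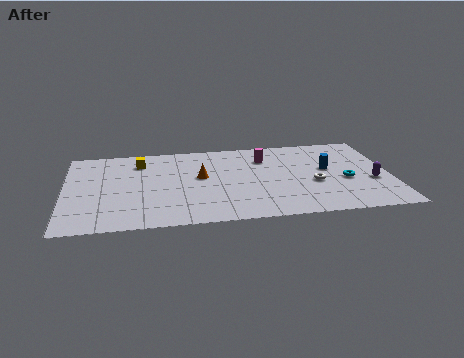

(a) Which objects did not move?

the yellow cube and the white torus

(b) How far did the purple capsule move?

1.1

From (15.8, 2.6) to (16.3, 3.6), the purple capsule covered √(0.5² + 1.0²) ≈ 1.1 units.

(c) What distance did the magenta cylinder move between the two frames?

4.5

The magenta cylinder was near (7.6, 3.8) before and (10.7, 7.0) after, so it travelled √(3.1² + 3.2²) ≈ 4.5 units.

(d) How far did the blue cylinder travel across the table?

1.3

From (15.3, 5.1) to (14.0, 5.3), the blue cylinder covered √(1.3² + 0.2²) ≈ 1.3 units.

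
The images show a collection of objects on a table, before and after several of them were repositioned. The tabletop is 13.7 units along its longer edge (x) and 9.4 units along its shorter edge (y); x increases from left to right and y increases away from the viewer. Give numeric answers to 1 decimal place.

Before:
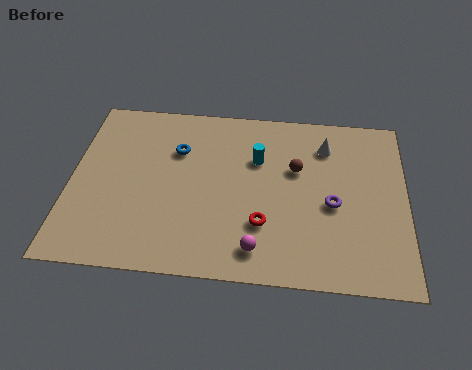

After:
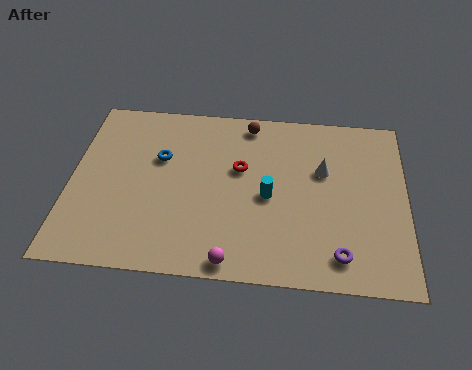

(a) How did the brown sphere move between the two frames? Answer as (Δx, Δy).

(-2.0, 2.4)

The brown sphere started near (9.2, 5.9) and ended near (7.2, 8.3).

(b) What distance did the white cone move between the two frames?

1.4

The white cone was near (10.4, 7.3) before and (10.3, 5.9) after, so it travelled √(0.1² + 1.4²) ≈ 1.4 units.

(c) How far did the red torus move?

3.1

From (7.9, 2.8) to (6.9, 5.7), the red torus covered √(1.0² + 2.9²) ≈ 3.1 units.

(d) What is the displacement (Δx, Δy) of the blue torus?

(-0.7, -0.5)

From the two frames, the blue torus sits at roughly (4.3, 6.5) before and (3.6, 6.0) after.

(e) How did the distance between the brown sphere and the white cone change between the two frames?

+2.1

Before: roughly 1.8 units apart; after: 3.9. That's 2.1 units further apart.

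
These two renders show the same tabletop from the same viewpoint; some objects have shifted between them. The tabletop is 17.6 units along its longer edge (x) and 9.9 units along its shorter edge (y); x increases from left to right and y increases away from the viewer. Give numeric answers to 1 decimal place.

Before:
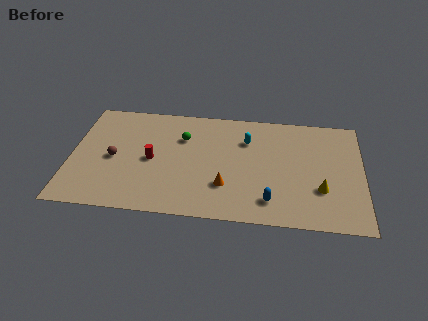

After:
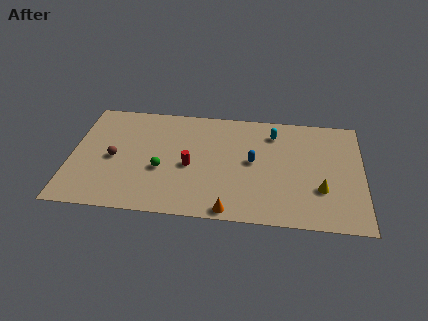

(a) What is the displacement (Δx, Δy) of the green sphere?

(-1.2, -3.0)

The green sphere started near (6.7, 6.9) and ended near (5.5, 3.9).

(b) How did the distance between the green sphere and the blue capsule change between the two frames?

-1.7

Before: roughly 7.4 units apart; after: 5.7. That's 1.7 units closer together.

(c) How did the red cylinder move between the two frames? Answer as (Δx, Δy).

(2.3, -0.3)

The red cylinder started near (4.9, 4.7) and ended near (7.2, 4.4).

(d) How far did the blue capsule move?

3.5

From (12.1, 1.9) to (11.0, 5.2), the blue capsule covered √(1.1² + 3.3²) ≈ 3.5 units.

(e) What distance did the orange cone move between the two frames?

2.1

From (9.4, 2.9) to (9.7, 0.8), the orange cone covered √(0.3² + 2.1²) ≈ 2.1 units.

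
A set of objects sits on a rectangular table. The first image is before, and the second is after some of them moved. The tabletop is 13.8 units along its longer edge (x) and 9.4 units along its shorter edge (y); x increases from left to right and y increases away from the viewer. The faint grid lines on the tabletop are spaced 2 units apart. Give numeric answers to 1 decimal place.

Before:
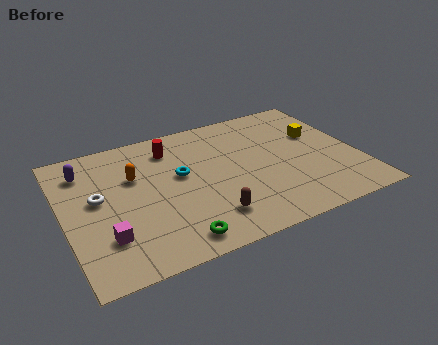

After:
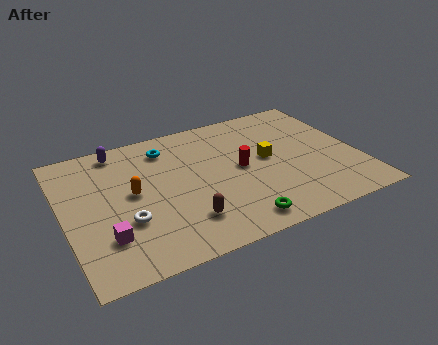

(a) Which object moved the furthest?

the red cylinder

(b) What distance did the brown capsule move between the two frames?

1.1

The brown capsule moved from about (6.4, 2.0) to (5.3, 2.2), a distance of √(1.1² + 0.2²) ≈ 1.1.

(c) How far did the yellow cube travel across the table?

2.8

The yellow cube was near (12.2, 5.9) before and (9.6, 5.0) after, so it travelled √(2.6² + 0.9²) ≈ 2.8 units.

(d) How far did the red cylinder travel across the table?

4.0

From (5.3, 7.5) to (8.3, 4.8), the red cylinder covered √(3.0² + 2.7²) ≈ 4.0 units.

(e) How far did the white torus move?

2.3

From (1.6, 5.2) to (2.7, 3.2), the white torus covered √(1.1² + 2.0²) ≈ 2.3 units.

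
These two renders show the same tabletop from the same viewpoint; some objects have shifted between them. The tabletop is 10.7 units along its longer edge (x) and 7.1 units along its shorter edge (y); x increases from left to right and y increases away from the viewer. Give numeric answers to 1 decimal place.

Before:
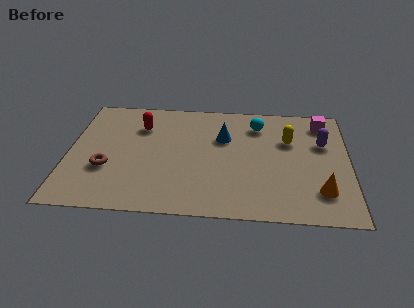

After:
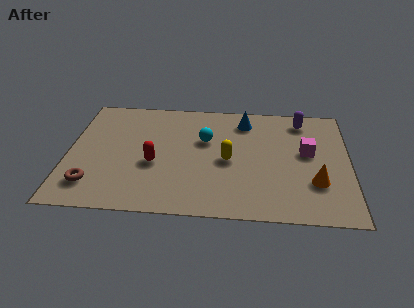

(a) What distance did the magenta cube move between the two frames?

2.0

The magenta cube was near (9.7, 5.9) before and (9.1, 4.0) after, so it travelled √(0.6² + 1.9²) ≈ 2.0 units.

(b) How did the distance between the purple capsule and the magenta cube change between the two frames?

+0.7

They were about 1.3 units apart before and 2.0 after — 0.7 units further apart.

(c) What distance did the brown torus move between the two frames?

1.1

The brown torus moved from about (1.5, 2.5) to (1.0, 1.5), a distance of √(0.5² + 1.0²) ≈ 1.1.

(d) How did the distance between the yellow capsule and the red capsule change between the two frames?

-2.9

They were about 5.7 units apart before and 2.8 after — 2.9 units closer together.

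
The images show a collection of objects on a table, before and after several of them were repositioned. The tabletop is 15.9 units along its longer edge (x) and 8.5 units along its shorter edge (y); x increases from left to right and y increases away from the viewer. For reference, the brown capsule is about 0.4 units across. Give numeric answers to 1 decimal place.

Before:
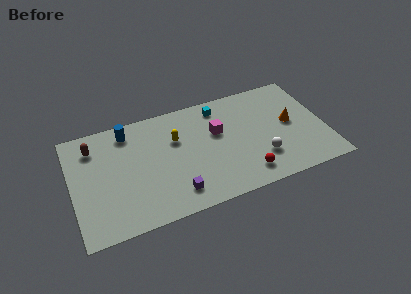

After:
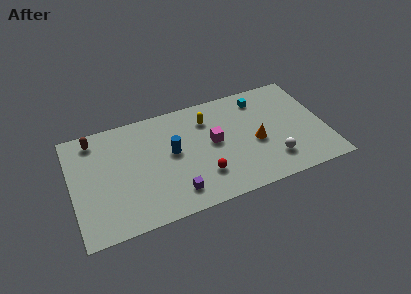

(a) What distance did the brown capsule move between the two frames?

0.6

The brown capsule was near (1.5, 6.7) before and (1.6, 7.3) after, so it travelled √(0.1² + 0.6²) ≈ 0.6 units.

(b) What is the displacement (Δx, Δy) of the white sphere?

(0.7, -0.4)

The white sphere started near (11.7, 2.4) and ended near (12.4, 2.0).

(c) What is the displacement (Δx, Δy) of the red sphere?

(-2.6, 0.8)

From the two frames, the red sphere sits at roughly (10.6, 1.5) before and (8.0, 2.3) after.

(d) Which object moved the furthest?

the blue cylinder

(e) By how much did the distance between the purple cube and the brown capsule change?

+0.4

They were about 6.9 units apart before and 7.3 after — 0.4 units further apart.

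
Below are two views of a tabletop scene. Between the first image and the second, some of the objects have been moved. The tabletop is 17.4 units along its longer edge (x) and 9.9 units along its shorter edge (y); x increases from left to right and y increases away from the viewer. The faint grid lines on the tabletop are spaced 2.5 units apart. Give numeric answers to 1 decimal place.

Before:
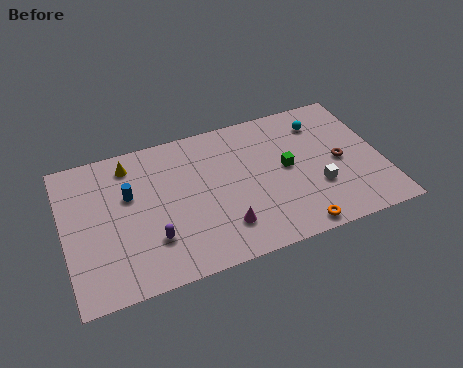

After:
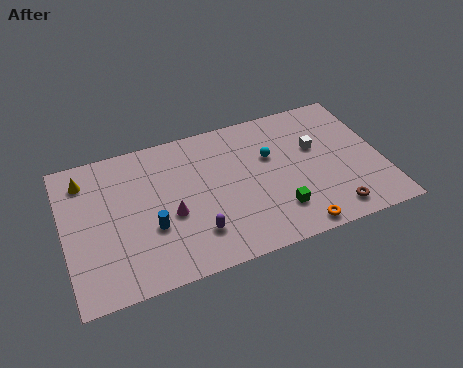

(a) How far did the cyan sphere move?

3.4

The cyan sphere was near (14.4, 7.8) before and (11.4, 6.3) after, so it travelled √(3.0² + 1.5²) ≈ 3.4 units.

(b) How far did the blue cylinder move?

2.8

The blue cylinder was near (3.6, 6.2) before and (4.6, 3.6) after, so it travelled √(1.0² + 2.6²) ≈ 2.8 units.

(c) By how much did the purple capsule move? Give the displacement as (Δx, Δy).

(2.3, -0.4)

From the two frames, the purple capsule sits at roughly (4.6, 2.8) before and (6.9, 2.4) after.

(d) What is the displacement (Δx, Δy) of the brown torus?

(-0.8, -3.3)

The brown torus started near (15.1, 4.7) and ended near (14.3, 1.4).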